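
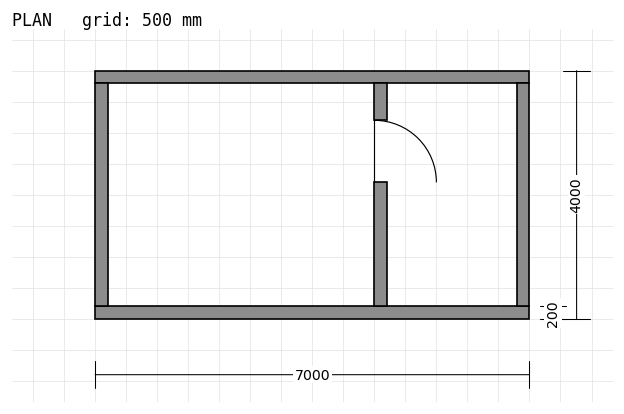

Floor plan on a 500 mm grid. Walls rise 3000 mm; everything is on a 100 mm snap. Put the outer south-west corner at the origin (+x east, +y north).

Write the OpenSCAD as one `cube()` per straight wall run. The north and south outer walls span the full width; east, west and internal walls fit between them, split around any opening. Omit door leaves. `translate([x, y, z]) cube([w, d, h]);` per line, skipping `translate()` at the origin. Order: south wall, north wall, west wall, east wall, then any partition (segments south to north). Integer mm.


cube([7000, 200, 3000]);
translate([0, 3800, 0]) cube([7000, 200, 3000]);
translate([0, 200, 0]) cube([200, 3600, 3000]);
translate([6800, 200, 0]) cube([200, 3600, 3000]);
translate([4500, 200, 0]) cube([200, 2000, 3000]);
translate([4500, 3200, 0]) cube([200, 600, 3000]);


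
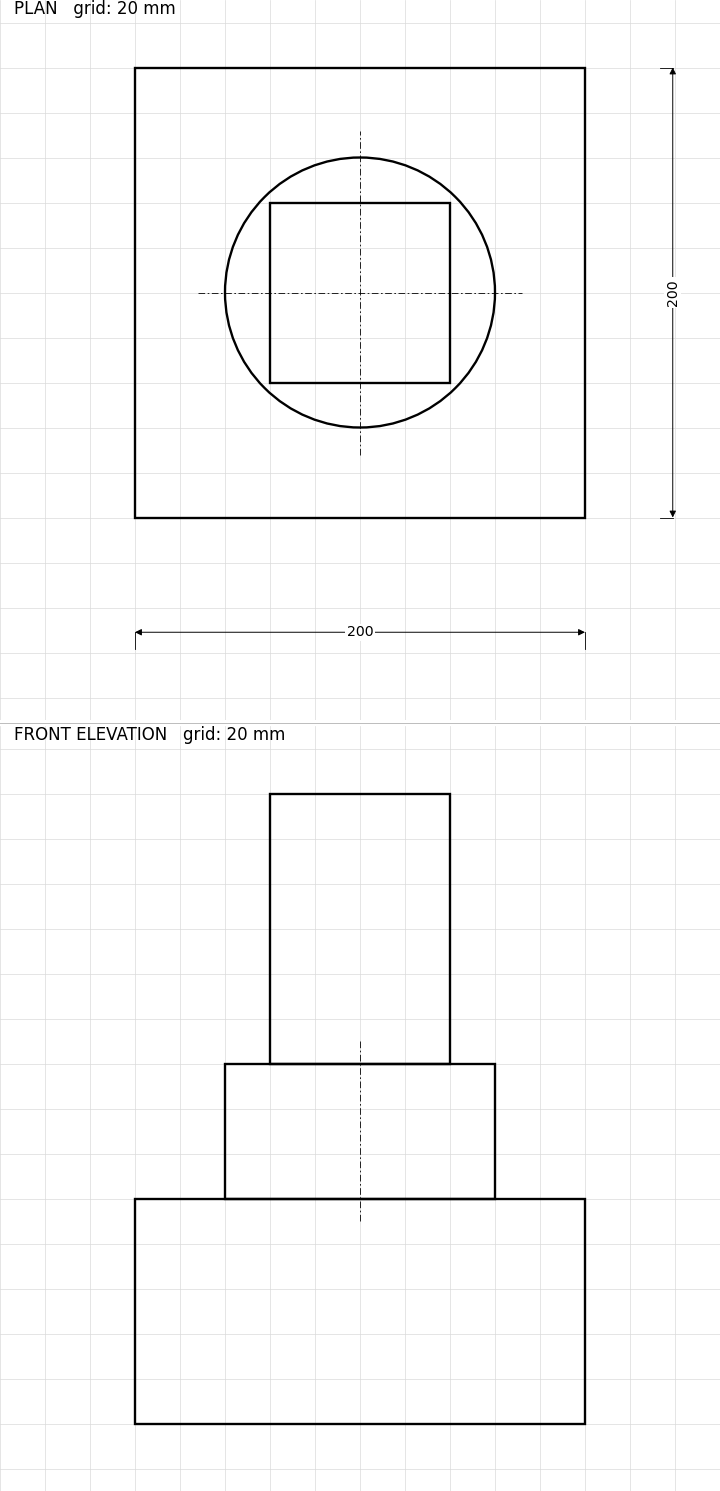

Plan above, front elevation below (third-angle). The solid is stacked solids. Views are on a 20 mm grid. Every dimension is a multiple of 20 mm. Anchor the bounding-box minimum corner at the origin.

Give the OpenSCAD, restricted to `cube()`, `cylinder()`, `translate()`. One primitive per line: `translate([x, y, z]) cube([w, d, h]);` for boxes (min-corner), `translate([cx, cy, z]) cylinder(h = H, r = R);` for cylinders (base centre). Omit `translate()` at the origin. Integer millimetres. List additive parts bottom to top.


cube([200, 200, 100]);
translate([100, 100, 100]) cylinder(h = 60, r = 60);
translate([60, 60, 160]) cube([80, 80, 120]);


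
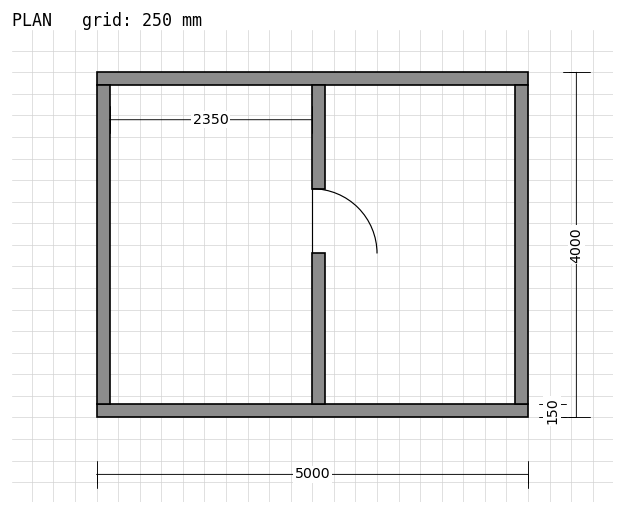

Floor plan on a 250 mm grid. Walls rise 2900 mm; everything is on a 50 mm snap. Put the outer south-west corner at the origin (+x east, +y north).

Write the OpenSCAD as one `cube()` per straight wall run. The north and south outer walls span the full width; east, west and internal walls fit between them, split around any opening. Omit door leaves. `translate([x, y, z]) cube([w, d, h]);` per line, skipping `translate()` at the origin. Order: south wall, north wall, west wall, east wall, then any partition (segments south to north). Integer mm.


cube([5000, 150, 2900]);
translate([0, 3850, 0]) cube([5000, 150, 2900]);
translate([0, 150, 0]) cube([150, 3700, 2900]);
translate([4850, 150, 0]) cube([150, 3700, 2900]);
translate([2500, 150, 0]) cube([150, 1750, 2900]);
translate([2500, 2650, 0]) cube([150, 1200, 2900]);


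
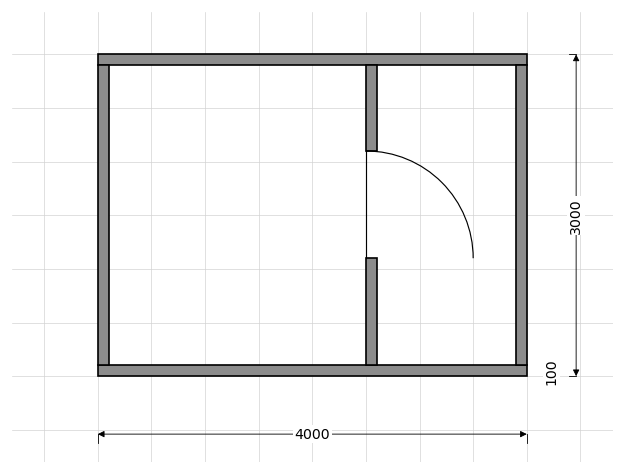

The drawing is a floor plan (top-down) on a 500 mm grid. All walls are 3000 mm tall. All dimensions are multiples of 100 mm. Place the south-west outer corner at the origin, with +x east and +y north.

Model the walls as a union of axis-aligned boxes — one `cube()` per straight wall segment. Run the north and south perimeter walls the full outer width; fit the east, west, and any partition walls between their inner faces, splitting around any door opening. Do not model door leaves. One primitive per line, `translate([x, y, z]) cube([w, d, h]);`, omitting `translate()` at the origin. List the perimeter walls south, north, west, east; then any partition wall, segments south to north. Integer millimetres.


cube([4000, 100, 3000]);
translate([0, 2900, 0]) cube([4000, 100, 3000]);
translate([0, 100, 0]) cube([100, 2800, 3000]);
translate([3900, 100, 0]) cube([100, 2800, 3000]);
translate([2500, 100, 0]) cube([100, 1000, 3000]);
translate([2500, 2100, 0]) cube([100, 800, 3000]);


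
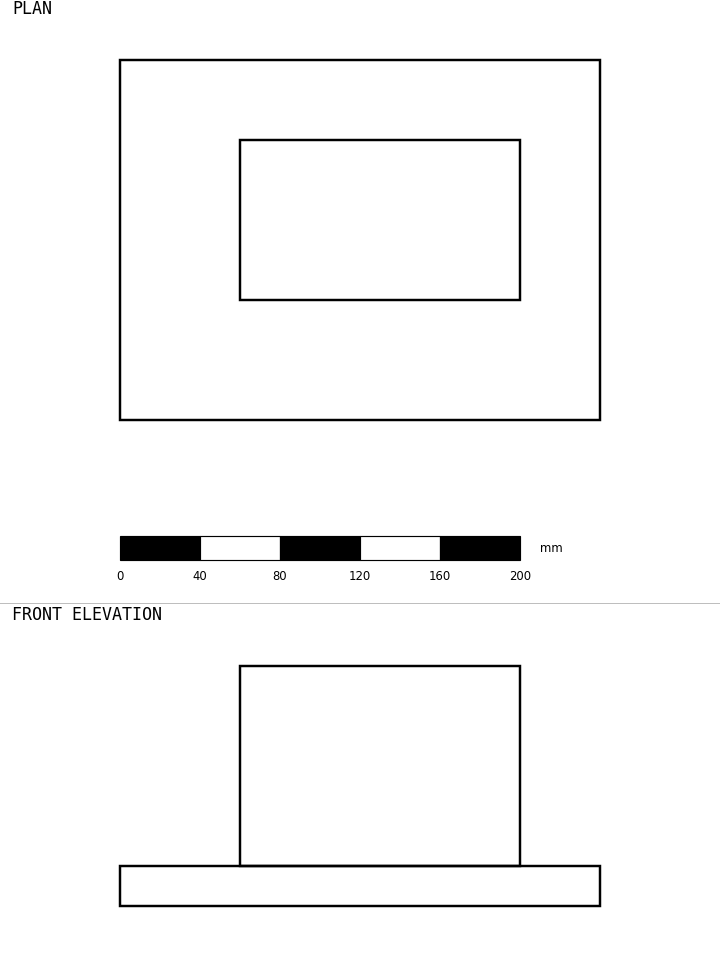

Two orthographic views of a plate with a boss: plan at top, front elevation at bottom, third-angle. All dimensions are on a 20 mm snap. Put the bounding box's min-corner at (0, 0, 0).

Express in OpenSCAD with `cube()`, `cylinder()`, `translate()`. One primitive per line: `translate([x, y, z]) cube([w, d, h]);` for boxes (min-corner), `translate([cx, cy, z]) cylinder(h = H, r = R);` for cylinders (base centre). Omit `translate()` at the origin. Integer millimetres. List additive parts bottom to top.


cube([240, 180, 20]);
translate([60, 60, 20]) cube([140, 80, 100]);


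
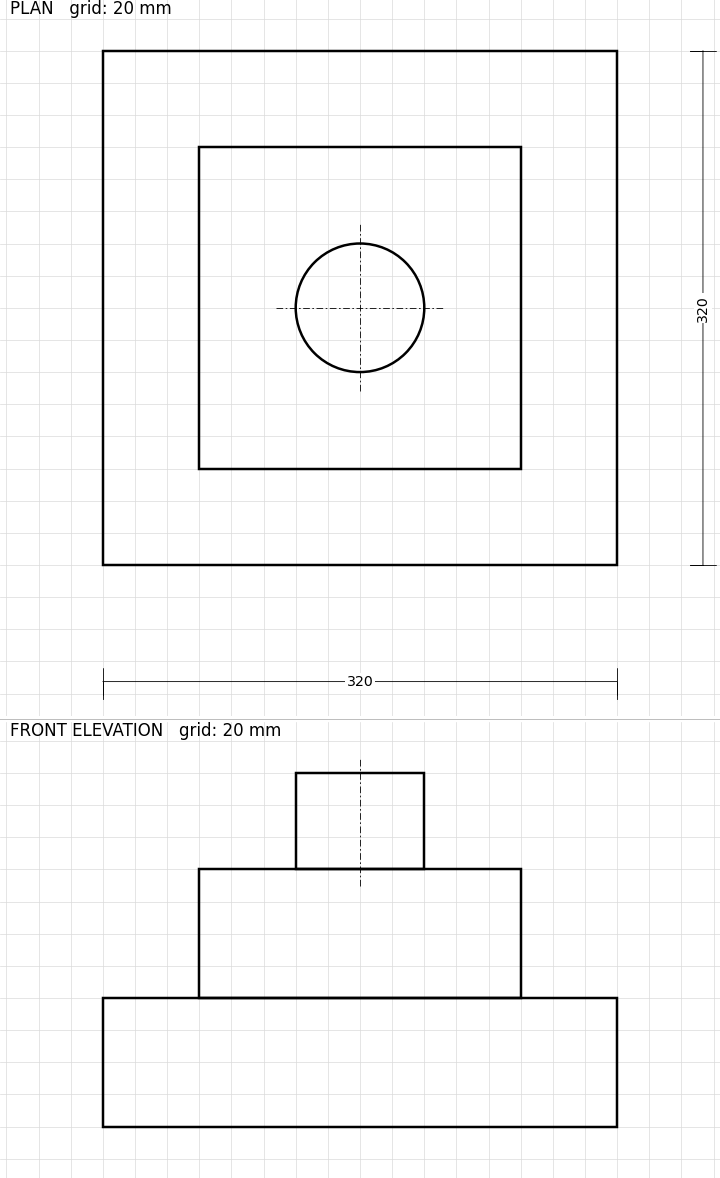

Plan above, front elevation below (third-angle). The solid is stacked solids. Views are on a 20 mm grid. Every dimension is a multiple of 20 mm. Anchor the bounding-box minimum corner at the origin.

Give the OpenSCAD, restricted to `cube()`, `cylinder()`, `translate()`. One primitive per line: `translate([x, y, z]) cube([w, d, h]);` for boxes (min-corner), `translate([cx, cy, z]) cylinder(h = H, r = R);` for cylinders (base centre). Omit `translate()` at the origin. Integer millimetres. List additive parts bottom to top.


cube([320, 320, 80]);
translate([60, 60, 80]) cube([200, 200, 80]);
translate([160, 160, 160]) cylinder(h = 60, r = 40);


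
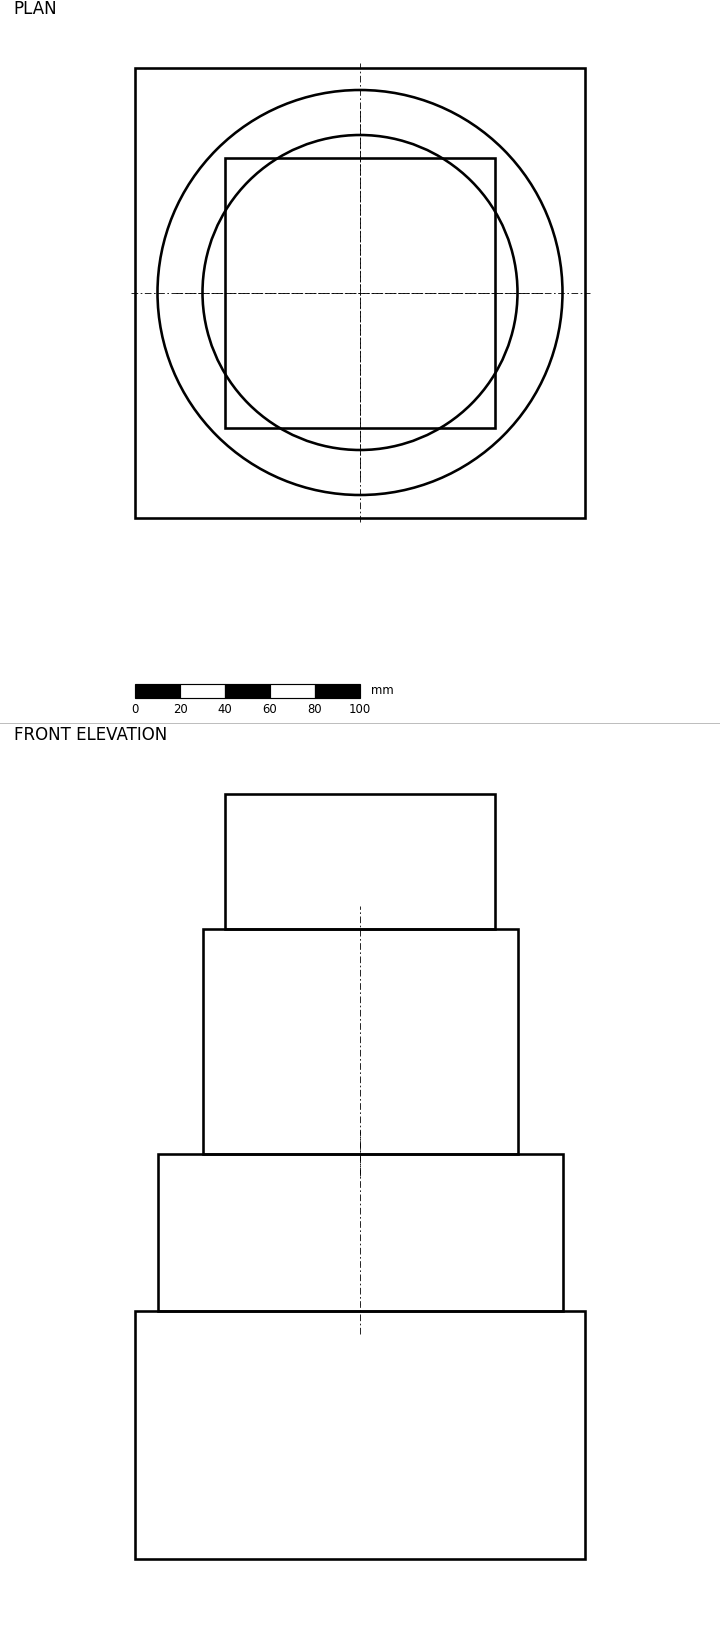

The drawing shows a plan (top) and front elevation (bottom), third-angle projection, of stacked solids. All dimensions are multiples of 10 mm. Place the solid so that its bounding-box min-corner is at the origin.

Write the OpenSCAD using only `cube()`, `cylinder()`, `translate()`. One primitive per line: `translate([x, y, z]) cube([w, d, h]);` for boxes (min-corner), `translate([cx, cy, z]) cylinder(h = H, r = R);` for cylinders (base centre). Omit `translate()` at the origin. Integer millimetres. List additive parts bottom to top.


cube([200, 200, 110]);
translate([100, 100, 110]) cylinder(h = 70, r = 90);
translate([100, 100, 180]) cylinder(h = 100, r = 70);
translate([40, 40, 280]) cube([120, 120, 60]);


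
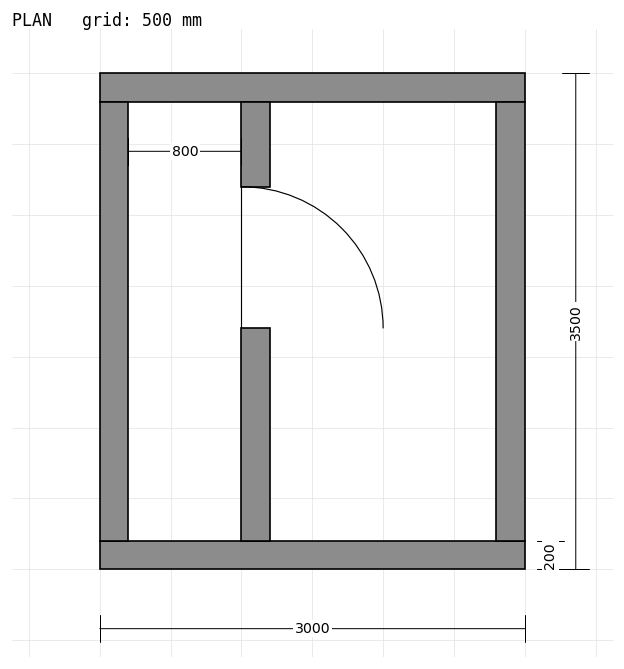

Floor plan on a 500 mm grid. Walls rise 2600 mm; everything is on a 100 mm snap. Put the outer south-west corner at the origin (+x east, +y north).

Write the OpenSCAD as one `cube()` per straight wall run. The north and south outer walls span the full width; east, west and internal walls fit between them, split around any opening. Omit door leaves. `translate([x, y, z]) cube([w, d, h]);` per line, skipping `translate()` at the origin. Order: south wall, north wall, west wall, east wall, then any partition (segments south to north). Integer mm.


cube([3000, 200, 2600]);
translate([0, 3300, 0]) cube([3000, 200, 2600]);
translate([0, 200, 0]) cube([200, 3100, 2600]);
translate([2800, 200, 0]) cube([200, 3100, 2600]);
translate([1000, 200, 0]) cube([200, 1500, 2600]);
translate([1000, 2700, 0]) cube([200, 600, 2600]);


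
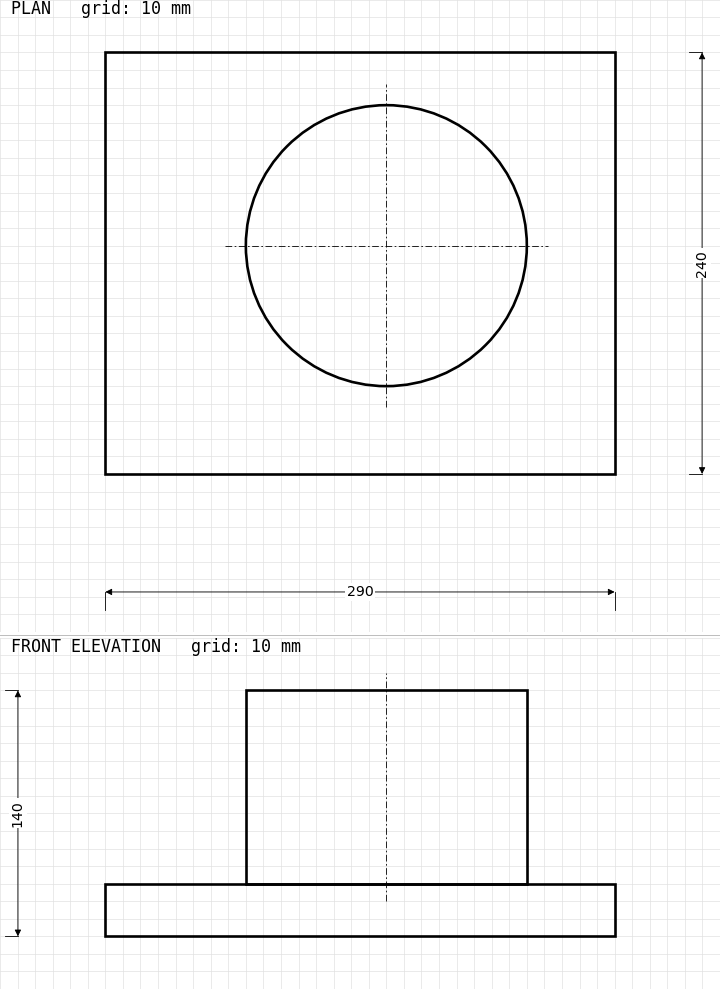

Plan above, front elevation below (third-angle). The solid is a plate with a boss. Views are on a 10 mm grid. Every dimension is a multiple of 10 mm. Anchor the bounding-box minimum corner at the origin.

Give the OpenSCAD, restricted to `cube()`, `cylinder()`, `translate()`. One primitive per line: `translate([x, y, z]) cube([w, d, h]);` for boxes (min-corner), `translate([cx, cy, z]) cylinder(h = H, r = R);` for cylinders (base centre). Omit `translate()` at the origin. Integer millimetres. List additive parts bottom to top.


cube([290, 240, 30]);
translate([160, 130, 30]) cylinder(h = 110, r = 80);


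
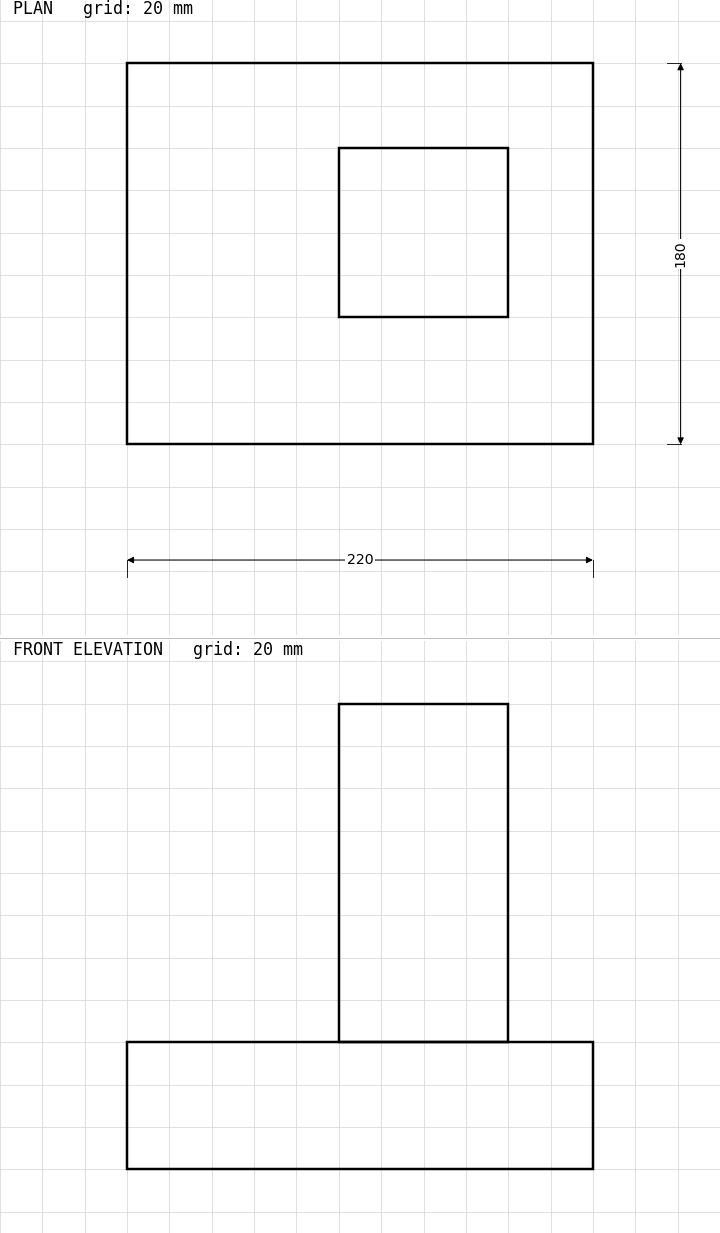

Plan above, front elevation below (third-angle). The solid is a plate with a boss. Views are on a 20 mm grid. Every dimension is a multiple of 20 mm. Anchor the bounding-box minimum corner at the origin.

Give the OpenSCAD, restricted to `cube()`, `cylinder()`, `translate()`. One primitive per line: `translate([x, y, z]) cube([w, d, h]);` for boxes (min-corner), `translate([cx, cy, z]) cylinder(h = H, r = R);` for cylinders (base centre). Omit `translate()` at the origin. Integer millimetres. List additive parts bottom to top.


cube([220, 180, 60]);
translate([100, 60, 60]) cube([80, 80, 160]);


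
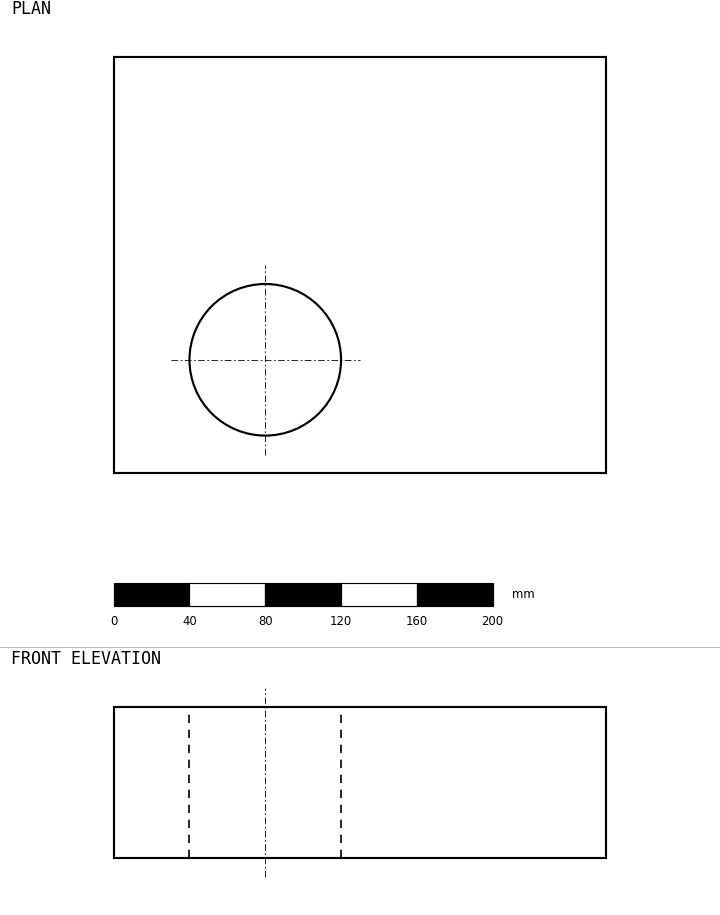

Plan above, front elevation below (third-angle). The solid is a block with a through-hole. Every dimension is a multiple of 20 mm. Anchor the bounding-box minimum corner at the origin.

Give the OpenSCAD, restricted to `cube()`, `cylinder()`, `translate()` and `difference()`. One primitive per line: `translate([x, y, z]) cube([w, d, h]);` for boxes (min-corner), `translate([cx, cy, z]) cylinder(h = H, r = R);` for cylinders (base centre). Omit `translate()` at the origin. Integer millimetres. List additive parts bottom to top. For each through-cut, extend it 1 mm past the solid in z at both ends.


difference() {
  cube([260, 220, 80]);
  translate([80, 60, -1]) cylinder(h = 82, r = 40);
}


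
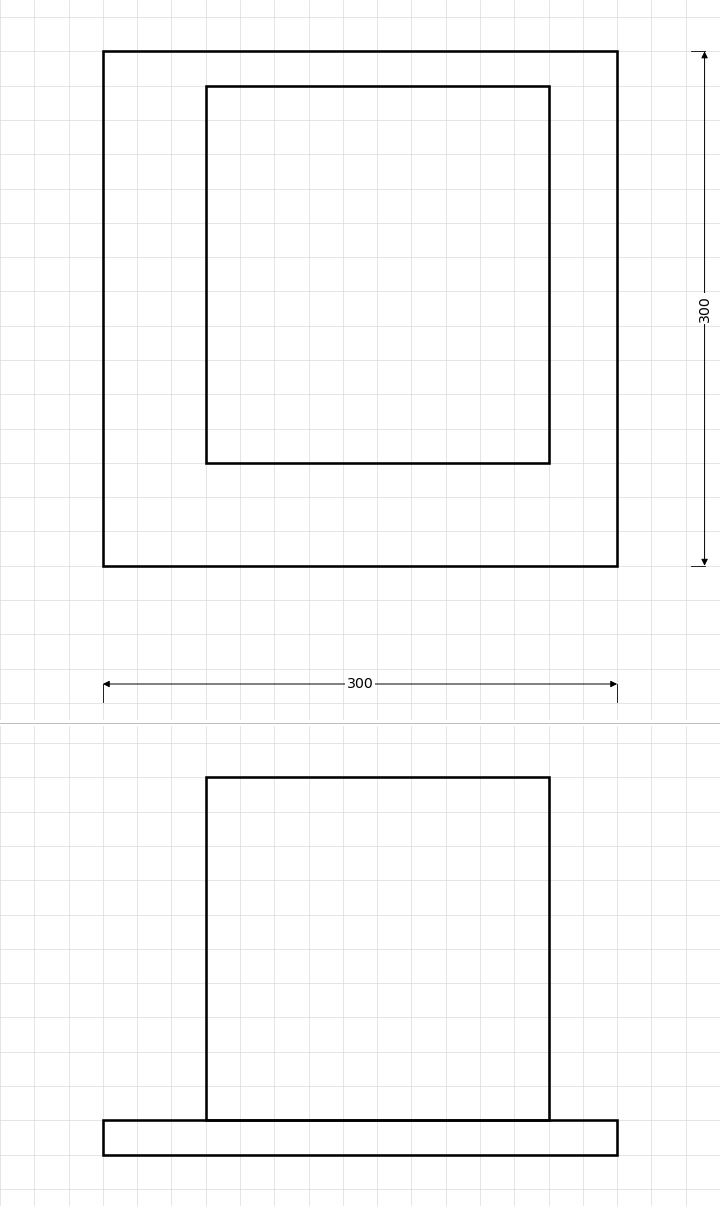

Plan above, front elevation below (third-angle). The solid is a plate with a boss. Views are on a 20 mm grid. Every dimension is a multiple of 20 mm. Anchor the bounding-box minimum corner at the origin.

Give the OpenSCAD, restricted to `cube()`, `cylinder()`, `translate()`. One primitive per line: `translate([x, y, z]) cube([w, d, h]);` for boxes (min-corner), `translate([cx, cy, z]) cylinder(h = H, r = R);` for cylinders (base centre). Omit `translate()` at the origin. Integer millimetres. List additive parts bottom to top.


cube([300, 300, 20]);
translate([60, 60, 20]) cube([200, 220, 200]);


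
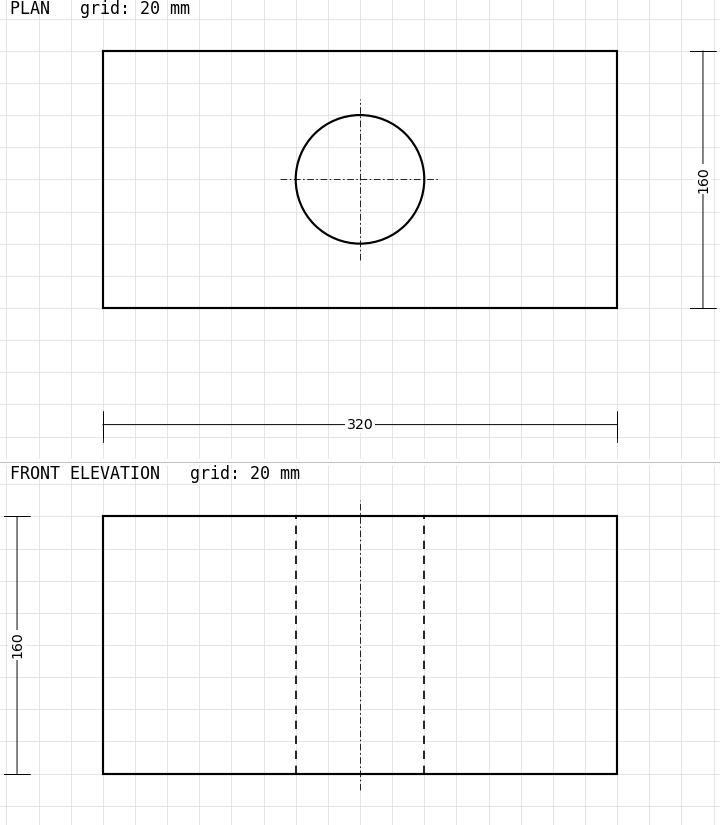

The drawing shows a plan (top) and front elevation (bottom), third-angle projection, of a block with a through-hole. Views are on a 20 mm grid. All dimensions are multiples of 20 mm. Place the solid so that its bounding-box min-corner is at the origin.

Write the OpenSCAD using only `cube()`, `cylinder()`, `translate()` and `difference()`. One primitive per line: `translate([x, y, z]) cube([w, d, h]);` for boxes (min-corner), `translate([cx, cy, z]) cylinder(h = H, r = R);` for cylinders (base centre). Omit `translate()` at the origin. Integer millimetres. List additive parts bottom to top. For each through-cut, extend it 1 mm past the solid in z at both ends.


difference() {
  cube([320, 160, 160]);
  translate([160, 80, -1]) cylinder(h = 162, r = 40);
}


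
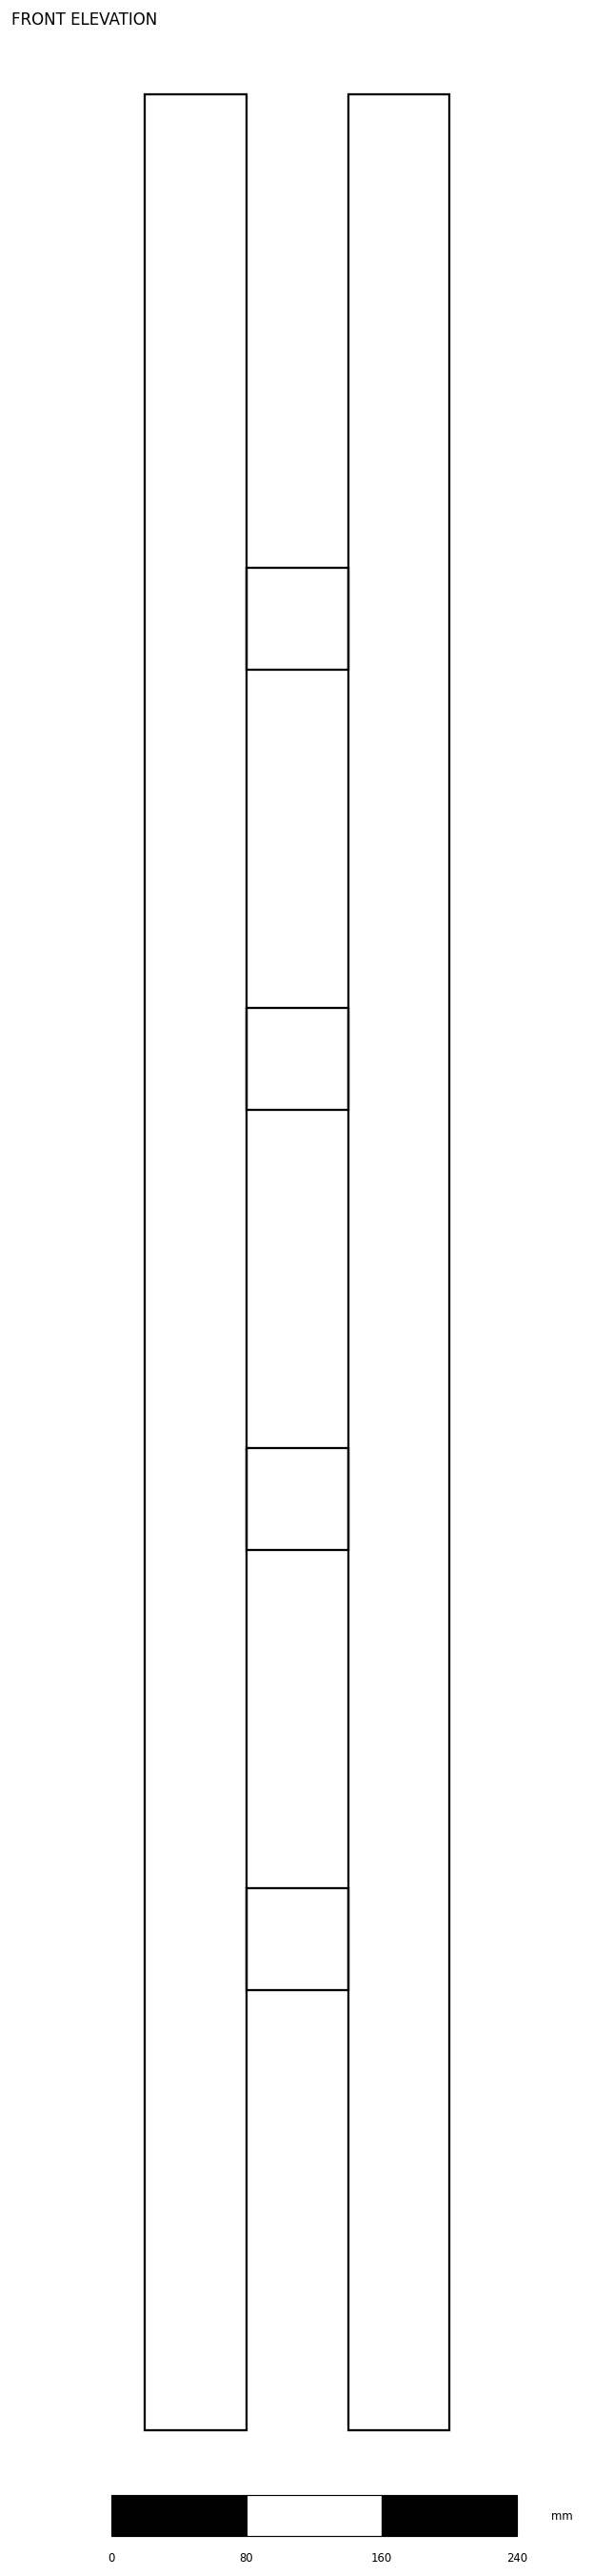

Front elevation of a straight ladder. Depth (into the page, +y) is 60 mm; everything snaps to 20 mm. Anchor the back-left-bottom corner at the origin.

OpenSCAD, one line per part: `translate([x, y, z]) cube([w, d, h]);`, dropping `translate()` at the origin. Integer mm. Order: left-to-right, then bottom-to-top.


cube([60, 60, 1380]);
translate([60, 0, 260]) cube([60, 60, 60]);
translate([60, 0, 520]) cube([60, 60, 60]);
translate([60, 0, 780]) cube([60, 60, 60]);
translate([60, 0, 1040]) cube([60, 60, 60]);
translate([120, 0, 0]) cube([60, 60, 1380]);


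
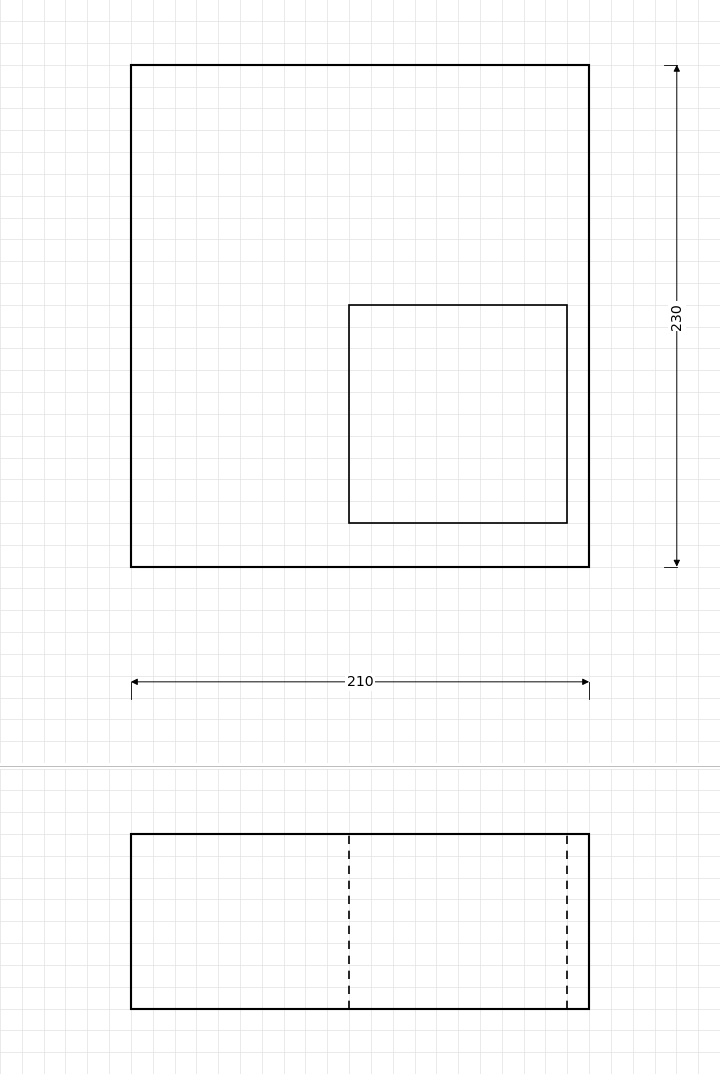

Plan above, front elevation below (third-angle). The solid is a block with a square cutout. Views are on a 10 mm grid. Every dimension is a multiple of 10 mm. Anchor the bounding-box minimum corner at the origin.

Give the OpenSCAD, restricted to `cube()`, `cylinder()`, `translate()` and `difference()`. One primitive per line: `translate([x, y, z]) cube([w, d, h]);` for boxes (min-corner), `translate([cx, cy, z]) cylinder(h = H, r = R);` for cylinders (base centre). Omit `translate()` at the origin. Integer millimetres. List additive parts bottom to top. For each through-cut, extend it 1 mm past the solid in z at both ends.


difference() {
  cube([210, 230, 80]);
  translate([100, 20, -1]) cube([100, 100, 82]);
}


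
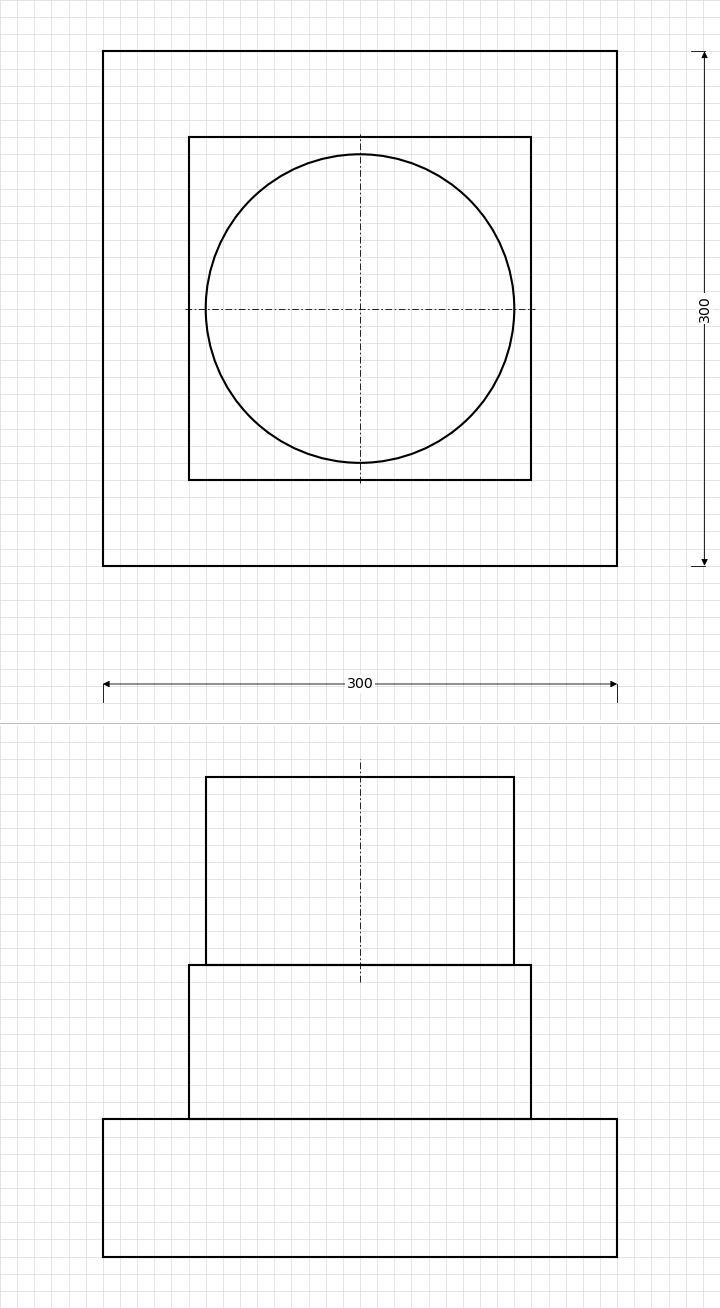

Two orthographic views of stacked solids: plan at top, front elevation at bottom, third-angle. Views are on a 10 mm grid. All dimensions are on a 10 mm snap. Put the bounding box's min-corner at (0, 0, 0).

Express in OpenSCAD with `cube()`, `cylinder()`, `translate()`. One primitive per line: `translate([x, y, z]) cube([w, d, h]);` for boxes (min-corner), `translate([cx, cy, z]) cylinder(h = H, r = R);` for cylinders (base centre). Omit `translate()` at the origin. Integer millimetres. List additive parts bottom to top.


cube([300, 300, 80]);
translate([50, 50, 80]) cube([200, 200, 90]);
translate([150, 150, 170]) cylinder(h = 110, r = 90);


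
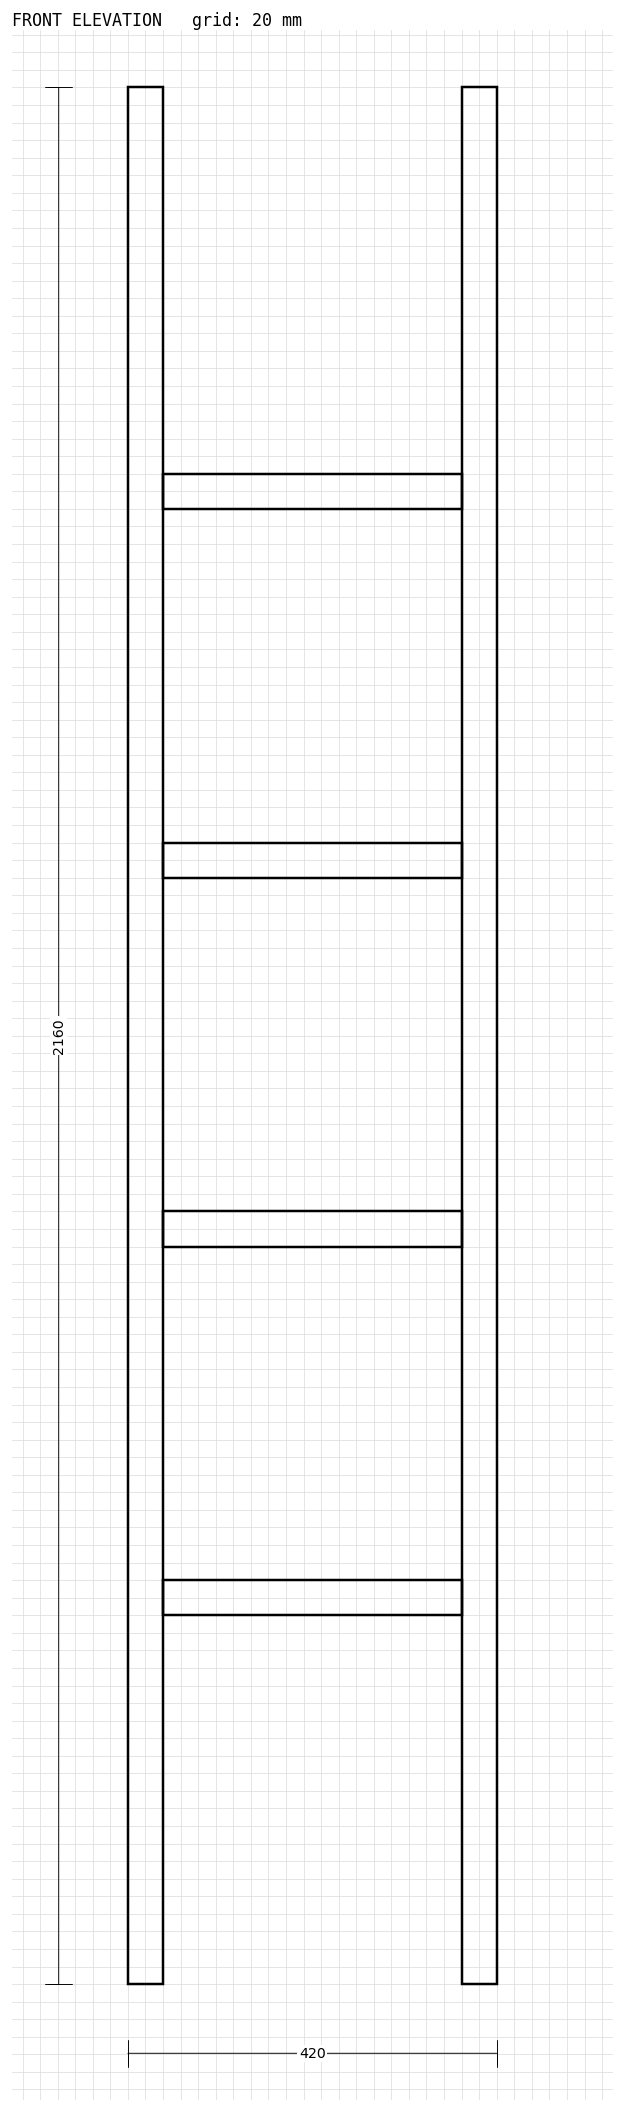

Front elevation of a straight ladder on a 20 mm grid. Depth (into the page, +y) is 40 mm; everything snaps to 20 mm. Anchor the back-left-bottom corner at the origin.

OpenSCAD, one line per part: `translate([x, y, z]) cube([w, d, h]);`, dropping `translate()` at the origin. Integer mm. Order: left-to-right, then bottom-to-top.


cube([40, 40, 2160]);
translate([40, 0, 420]) cube([340, 40, 40]);
translate([40, 0, 840]) cube([340, 40, 40]);
translate([40, 0, 1260]) cube([340, 40, 40]);
translate([40, 0, 1680]) cube([340, 40, 40]);
translate([380, 0, 0]) cube([40, 40, 2160]);


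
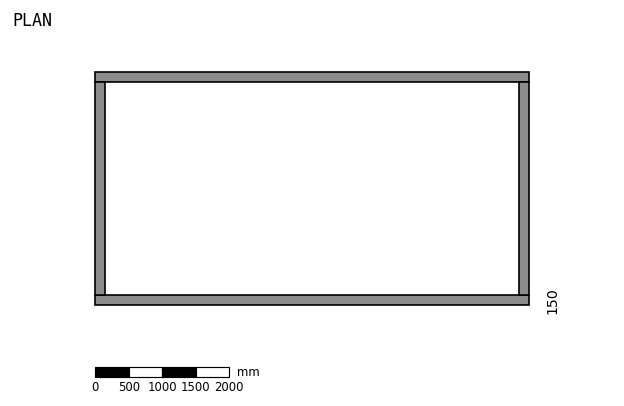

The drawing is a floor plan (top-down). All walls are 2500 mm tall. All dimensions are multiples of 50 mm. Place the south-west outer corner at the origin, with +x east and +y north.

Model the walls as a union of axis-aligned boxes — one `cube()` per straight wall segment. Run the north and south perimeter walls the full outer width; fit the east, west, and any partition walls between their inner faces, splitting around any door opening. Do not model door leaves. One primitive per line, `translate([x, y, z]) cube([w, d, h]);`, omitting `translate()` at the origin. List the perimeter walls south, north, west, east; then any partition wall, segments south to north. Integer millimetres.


cube([6500, 150, 2500]);
translate([0, 3350, 0]) cube([6500, 150, 2500]);
translate([0, 150, 0]) cube([150, 3200, 2500]);
translate([6350, 150, 0]) cube([150, 3200, 2500]);


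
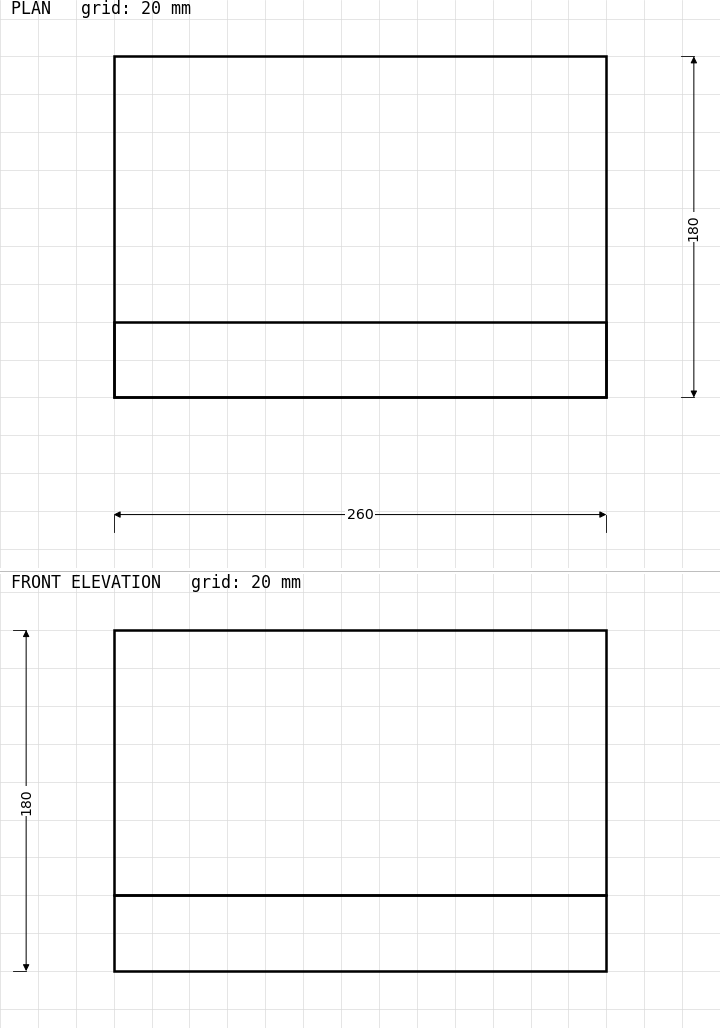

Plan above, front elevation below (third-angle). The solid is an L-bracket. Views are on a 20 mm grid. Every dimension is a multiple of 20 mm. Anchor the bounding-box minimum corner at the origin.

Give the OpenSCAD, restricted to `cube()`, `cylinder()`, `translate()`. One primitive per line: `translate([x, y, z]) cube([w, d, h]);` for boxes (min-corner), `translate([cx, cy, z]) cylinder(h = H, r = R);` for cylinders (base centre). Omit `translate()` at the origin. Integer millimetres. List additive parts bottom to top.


cube([260, 180, 40]);
translate([0, 0, 40]) cube([260, 40, 140]);


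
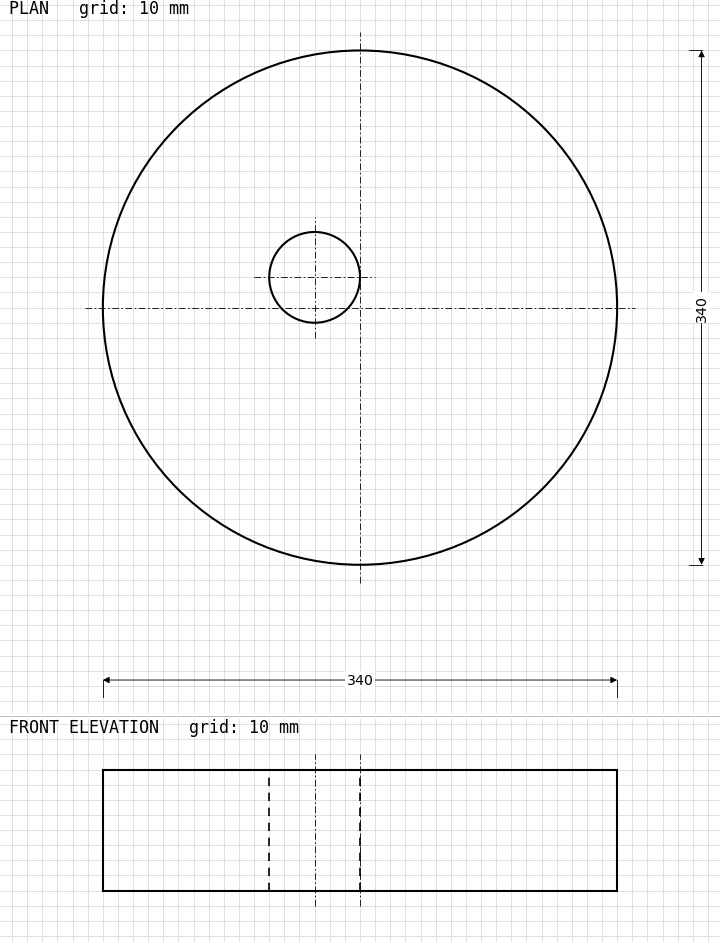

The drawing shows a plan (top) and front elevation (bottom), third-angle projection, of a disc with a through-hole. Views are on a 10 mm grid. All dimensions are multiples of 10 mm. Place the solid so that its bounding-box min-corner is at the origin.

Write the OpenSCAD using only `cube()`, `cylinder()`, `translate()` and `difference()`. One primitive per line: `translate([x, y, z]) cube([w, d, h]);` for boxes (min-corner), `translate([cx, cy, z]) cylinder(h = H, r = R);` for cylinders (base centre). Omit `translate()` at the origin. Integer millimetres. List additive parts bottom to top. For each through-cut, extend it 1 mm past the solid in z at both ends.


difference() {
  translate([170, 170, 0]) cylinder(h = 80, r = 170);
  translate([140, 190, -1]) cylinder(h = 82, r = 30);
}


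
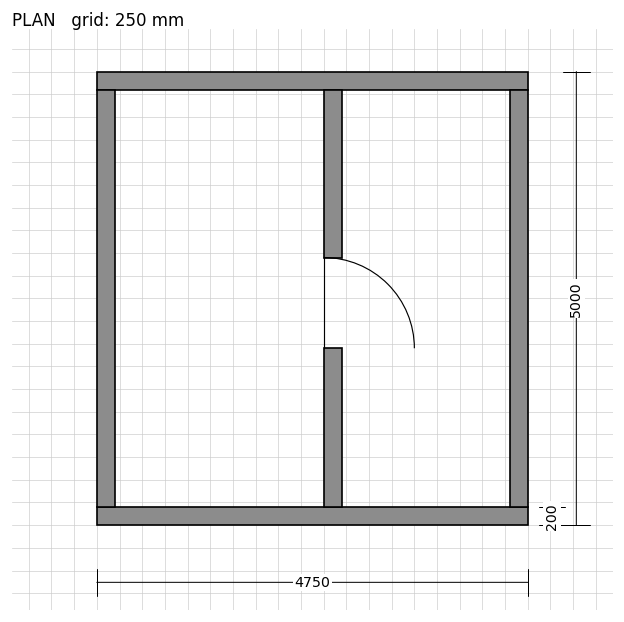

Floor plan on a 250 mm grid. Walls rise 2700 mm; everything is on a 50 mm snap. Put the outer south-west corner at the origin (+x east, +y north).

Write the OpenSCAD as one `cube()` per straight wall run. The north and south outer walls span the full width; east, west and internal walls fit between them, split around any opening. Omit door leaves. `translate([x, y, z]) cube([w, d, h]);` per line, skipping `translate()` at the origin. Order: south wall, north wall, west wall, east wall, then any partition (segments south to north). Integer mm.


cube([4750, 200, 2700]);
translate([0, 4800, 0]) cube([4750, 200, 2700]);
translate([0, 200, 0]) cube([200, 4600, 2700]);
translate([4550, 200, 0]) cube([200, 4600, 2700]);
translate([2500, 200, 0]) cube([200, 1750, 2700]);
translate([2500, 2950, 0]) cube([200, 1850, 2700]);


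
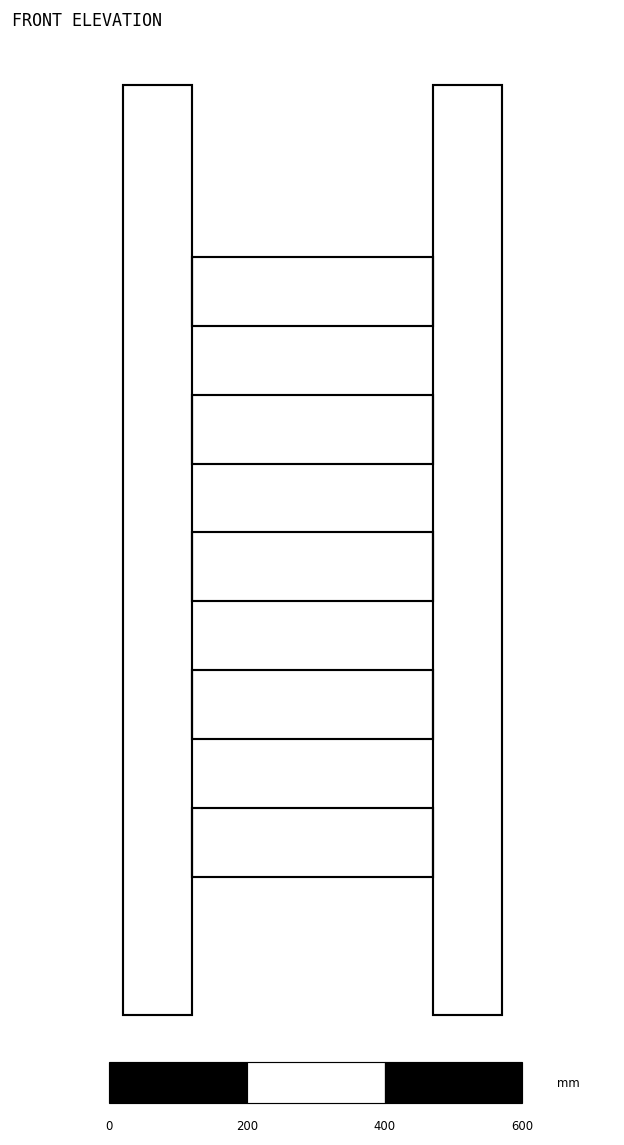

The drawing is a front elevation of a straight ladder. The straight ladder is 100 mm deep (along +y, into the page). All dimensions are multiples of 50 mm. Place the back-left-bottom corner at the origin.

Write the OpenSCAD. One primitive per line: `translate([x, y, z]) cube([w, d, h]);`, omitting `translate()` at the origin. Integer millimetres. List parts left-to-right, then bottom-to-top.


cube([100, 100, 1350]);
translate([100, 0, 200]) cube([350, 100, 100]);
translate([100, 0, 400]) cube([350, 100, 100]);
translate([100, 0, 600]) cube([350, 100, 100]);
translate([100, 0, 800]) cube([350, 100, 100]);
translate([100, 0, 1000]) cube([350, 100, 100]);
translate([450, 0, 0]) cube([100, 100, 1350]);


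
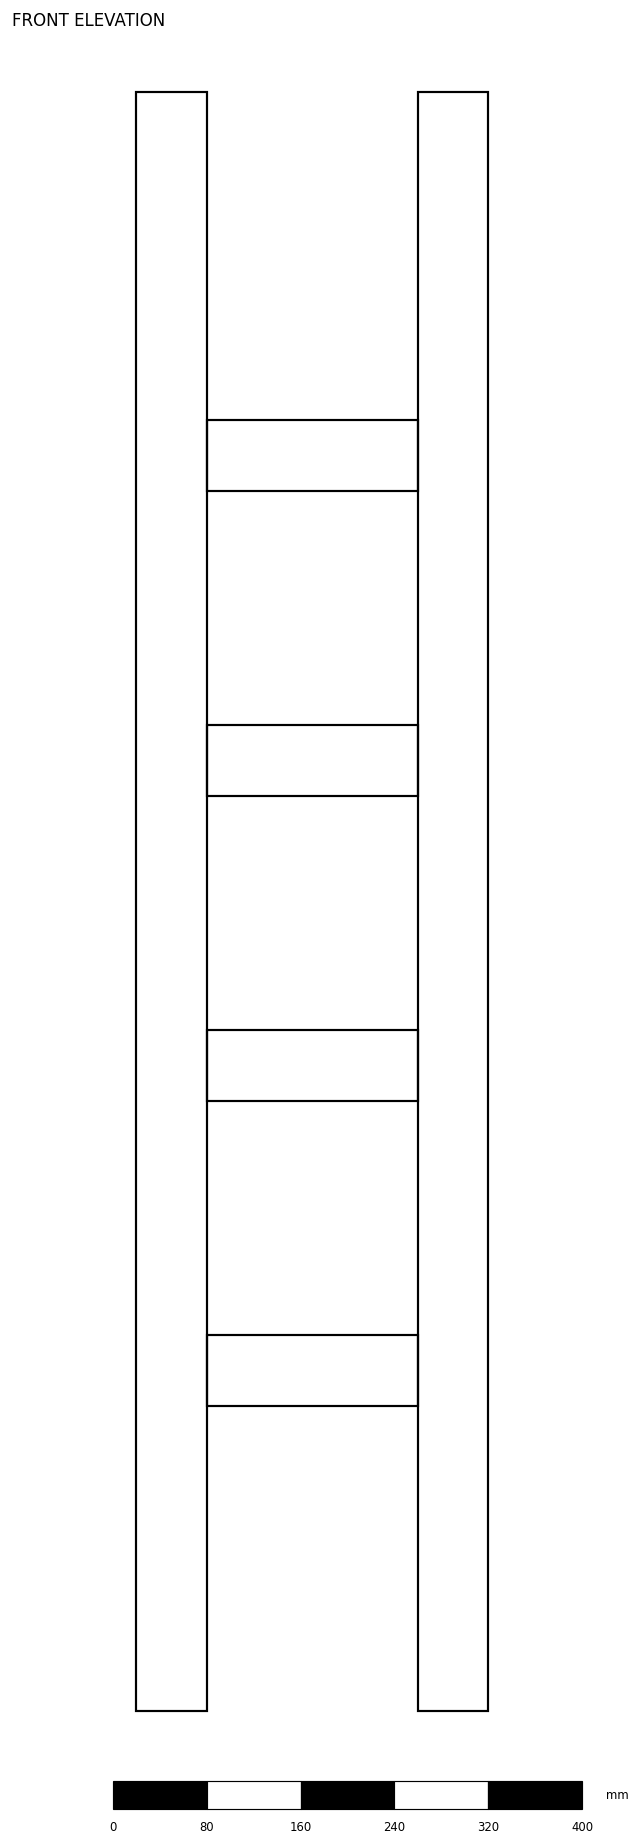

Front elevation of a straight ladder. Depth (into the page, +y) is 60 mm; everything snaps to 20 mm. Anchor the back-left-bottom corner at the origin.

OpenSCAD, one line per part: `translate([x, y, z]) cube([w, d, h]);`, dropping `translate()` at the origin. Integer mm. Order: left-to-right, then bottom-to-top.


cube([60, 60, 1380]);
translate([60, 0, 260]) cube([180, 60, 60]);
translate([60, 0, 520]) cube([180, 60, 60]);
translate([60, 0, 780]) cube([180, 60, 60]);
translate([60, 0, 1040]) cube([180, 60, 60]);
translate([240, 0, 0]) cube([60, 60, 1380]);


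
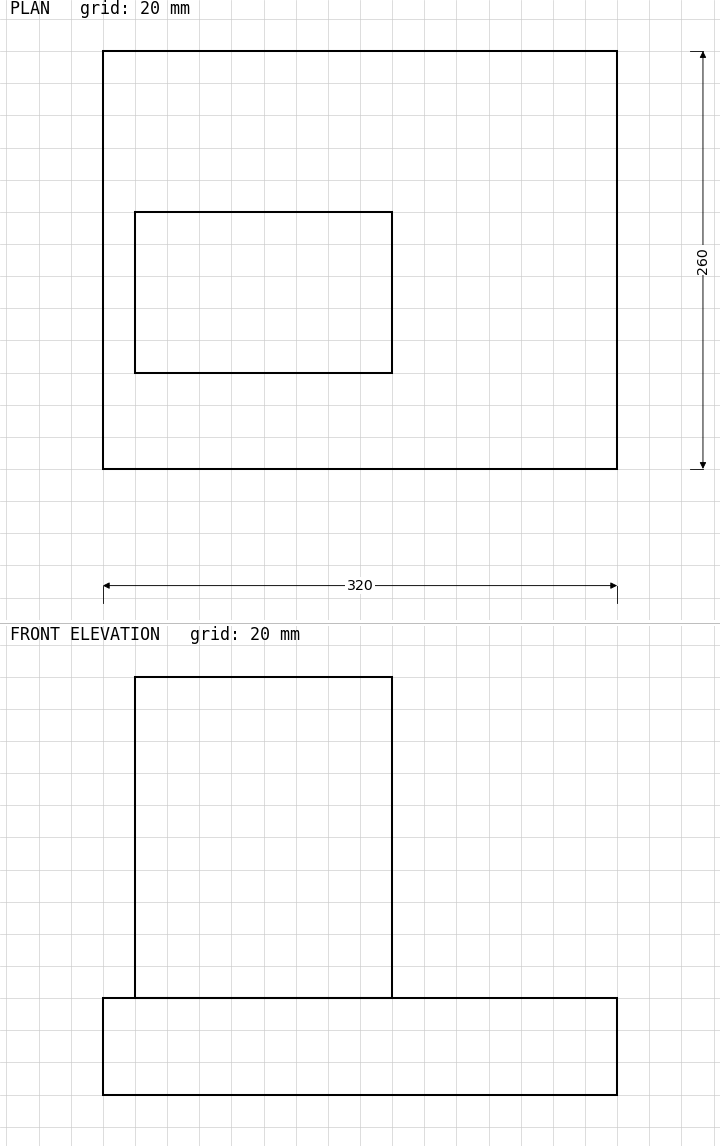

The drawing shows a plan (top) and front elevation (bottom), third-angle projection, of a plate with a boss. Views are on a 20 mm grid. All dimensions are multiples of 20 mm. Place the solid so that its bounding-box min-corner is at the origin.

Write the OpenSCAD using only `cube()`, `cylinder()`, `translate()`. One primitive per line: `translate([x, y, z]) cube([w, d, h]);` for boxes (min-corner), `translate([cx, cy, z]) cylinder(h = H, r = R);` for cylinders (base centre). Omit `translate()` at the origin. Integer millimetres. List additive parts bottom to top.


cube([320, 260, 60]);
translate([20, 60, 60]) cube([160, 100, 200]);


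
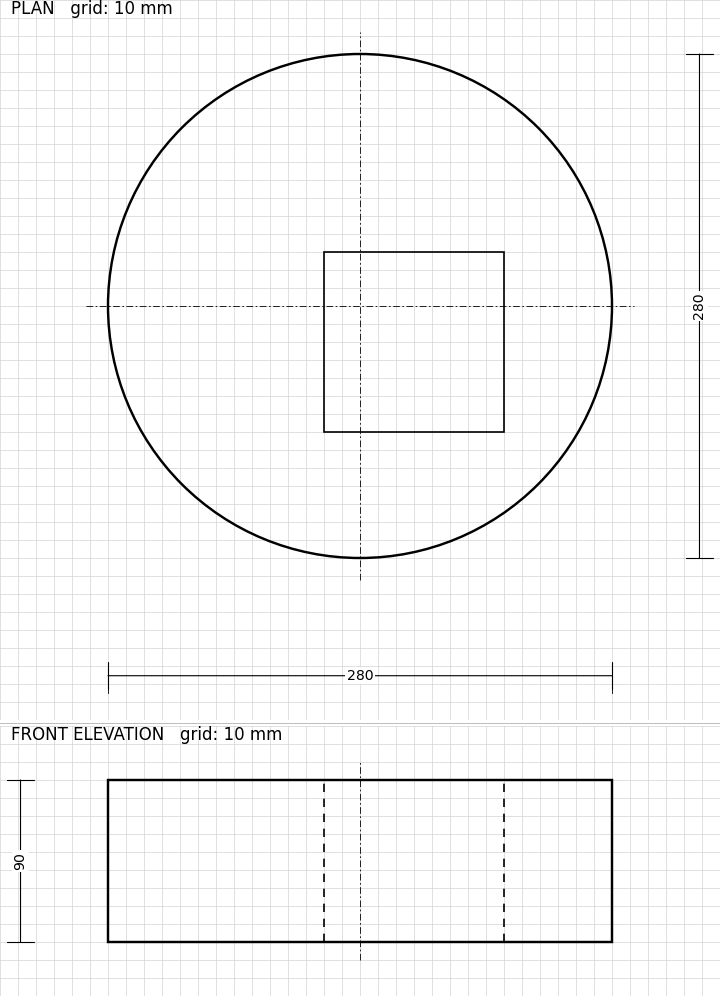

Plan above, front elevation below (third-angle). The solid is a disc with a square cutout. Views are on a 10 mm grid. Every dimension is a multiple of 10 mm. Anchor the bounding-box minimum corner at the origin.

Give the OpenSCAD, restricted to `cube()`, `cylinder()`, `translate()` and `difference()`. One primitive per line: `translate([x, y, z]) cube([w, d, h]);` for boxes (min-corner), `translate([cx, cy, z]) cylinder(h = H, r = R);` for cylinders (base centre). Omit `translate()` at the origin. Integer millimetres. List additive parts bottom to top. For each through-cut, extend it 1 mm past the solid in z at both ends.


difference() {
  translate([140, 140, 0]) cylinder(h = 90, r = 140);
  translate([120, 70, -1]) cube([100, 100, 92]);
}


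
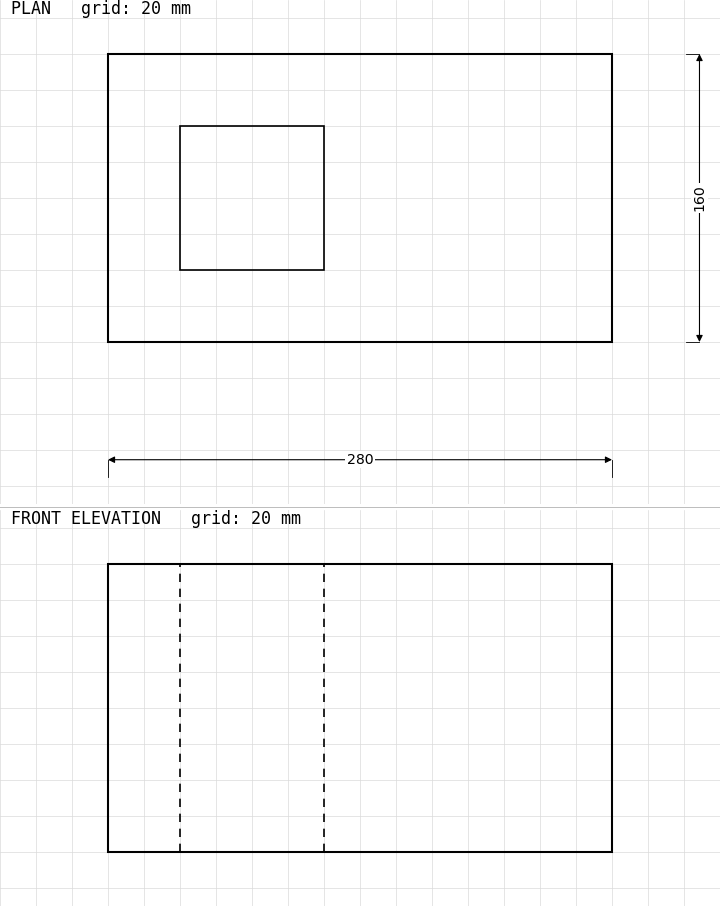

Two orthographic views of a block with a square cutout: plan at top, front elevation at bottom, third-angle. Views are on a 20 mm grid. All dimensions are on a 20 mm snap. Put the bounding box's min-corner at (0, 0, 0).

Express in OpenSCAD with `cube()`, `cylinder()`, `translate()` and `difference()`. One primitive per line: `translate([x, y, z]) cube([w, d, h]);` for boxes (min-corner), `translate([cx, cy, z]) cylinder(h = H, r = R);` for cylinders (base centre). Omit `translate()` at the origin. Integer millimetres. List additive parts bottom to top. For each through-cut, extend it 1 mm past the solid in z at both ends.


difference() {
  cube([280, 160, 160]);
  translate([40, 40, -1]) cube([80, 80, 162]);
}


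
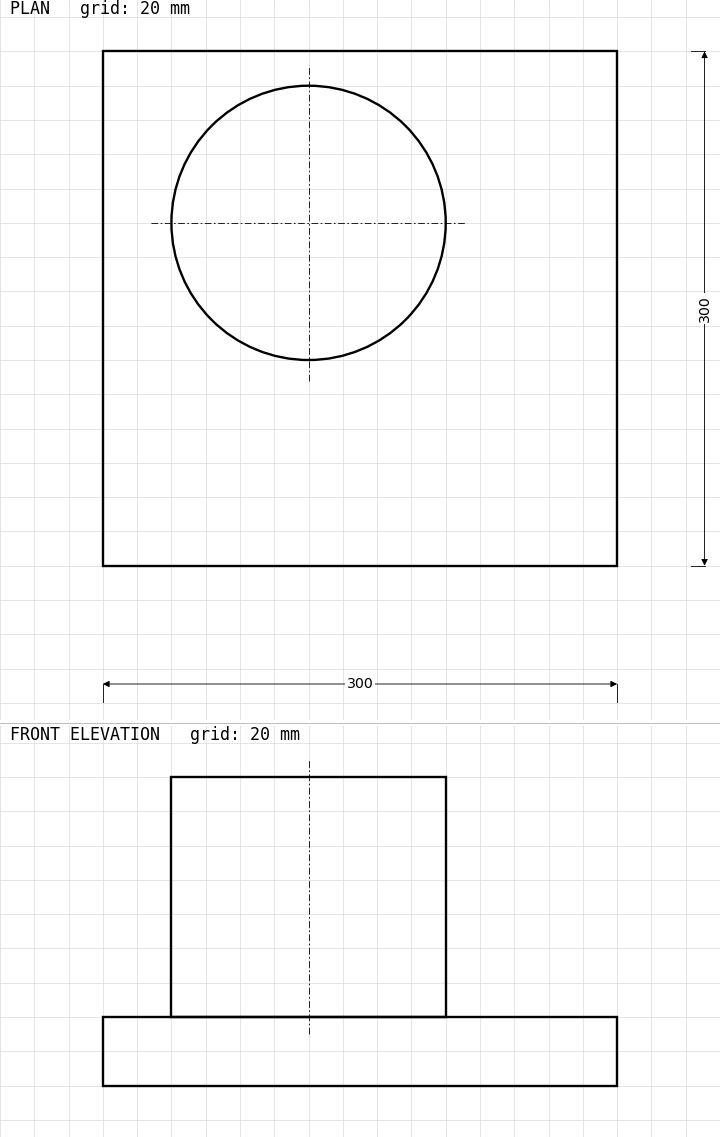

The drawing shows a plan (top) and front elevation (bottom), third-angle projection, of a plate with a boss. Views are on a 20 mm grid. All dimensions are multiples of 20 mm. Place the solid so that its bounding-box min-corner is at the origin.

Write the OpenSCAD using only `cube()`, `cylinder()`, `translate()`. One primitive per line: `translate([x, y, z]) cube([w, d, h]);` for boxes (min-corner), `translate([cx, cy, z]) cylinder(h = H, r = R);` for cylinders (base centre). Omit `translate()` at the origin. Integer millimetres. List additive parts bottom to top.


cube([300, 300, 40]);
translate([120, 200, 40]) cylinder(h = 140, r = 80);


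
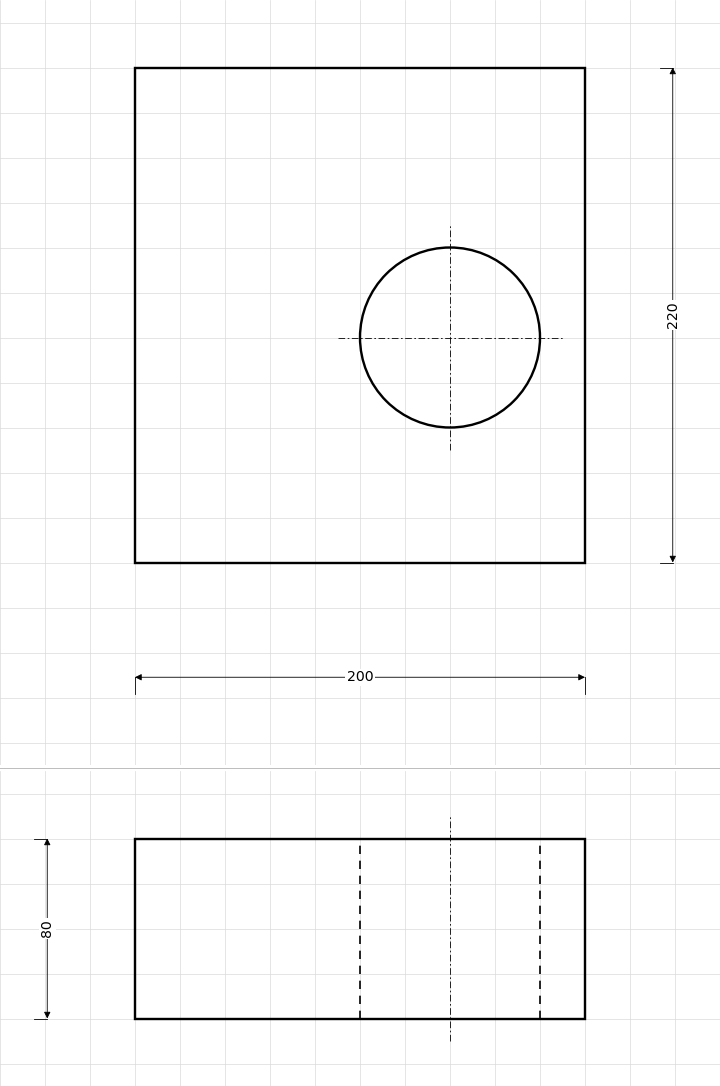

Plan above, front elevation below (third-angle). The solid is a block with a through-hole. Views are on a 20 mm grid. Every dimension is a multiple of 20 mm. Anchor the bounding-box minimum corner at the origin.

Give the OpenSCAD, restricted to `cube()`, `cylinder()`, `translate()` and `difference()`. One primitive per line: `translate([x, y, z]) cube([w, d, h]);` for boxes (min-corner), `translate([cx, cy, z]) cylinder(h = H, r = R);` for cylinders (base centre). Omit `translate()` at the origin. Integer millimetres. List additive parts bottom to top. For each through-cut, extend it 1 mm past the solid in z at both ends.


difference() {
  cube([200, 220, 80]);
  translate([140, 100, -1]) cylinder(h = 82, r = 40);
}


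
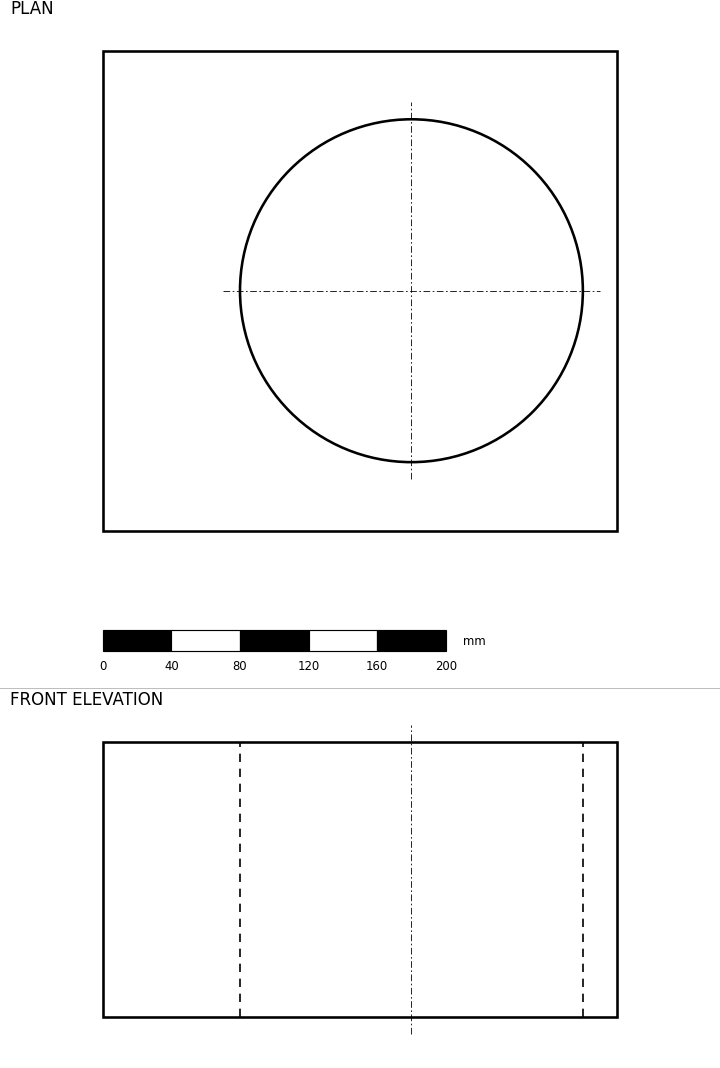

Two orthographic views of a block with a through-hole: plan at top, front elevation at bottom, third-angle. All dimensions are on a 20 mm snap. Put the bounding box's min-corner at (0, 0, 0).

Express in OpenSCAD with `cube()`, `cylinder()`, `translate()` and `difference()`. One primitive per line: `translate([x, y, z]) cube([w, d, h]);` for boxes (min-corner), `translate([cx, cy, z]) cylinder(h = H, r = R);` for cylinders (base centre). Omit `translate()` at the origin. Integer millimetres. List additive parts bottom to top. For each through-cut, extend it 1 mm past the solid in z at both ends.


difference() {
  cube([300, 280, 160]);
  translate([180, 140, -1]) cylinder(h = 162, r = 100);
}


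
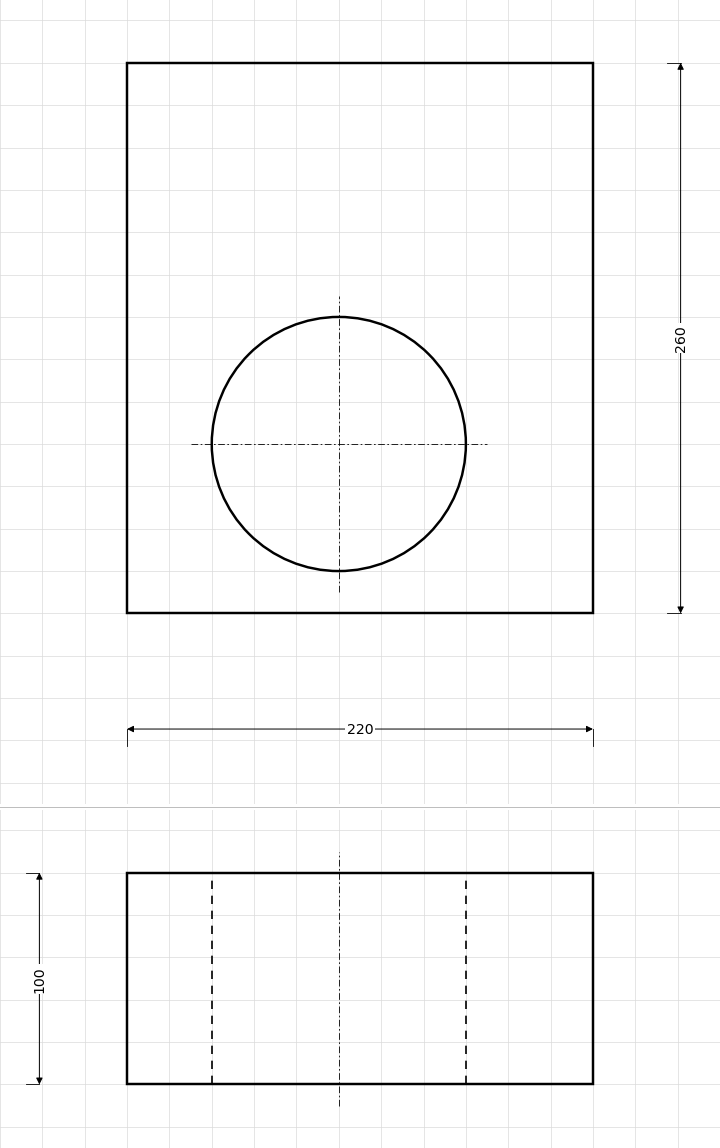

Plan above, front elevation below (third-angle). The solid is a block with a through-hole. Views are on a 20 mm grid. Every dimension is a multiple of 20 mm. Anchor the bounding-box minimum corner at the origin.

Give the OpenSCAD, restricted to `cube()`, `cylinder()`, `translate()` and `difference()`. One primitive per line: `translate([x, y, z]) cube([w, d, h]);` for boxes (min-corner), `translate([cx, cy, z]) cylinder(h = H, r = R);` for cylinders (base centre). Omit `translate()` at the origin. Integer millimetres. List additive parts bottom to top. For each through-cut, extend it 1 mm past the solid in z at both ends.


difference() {
  cube([220, 260, 100]);
  translate([100, 80, -1]) cylinder(h = 102, r = 60);
}


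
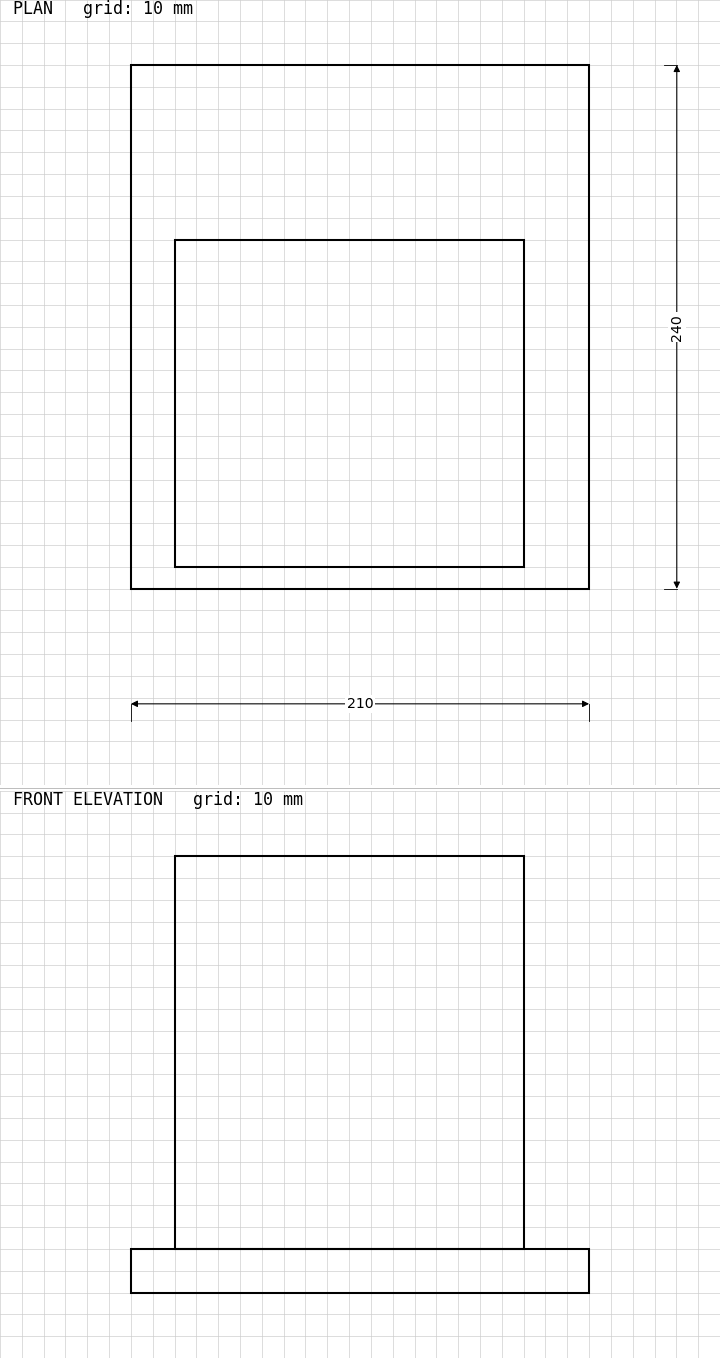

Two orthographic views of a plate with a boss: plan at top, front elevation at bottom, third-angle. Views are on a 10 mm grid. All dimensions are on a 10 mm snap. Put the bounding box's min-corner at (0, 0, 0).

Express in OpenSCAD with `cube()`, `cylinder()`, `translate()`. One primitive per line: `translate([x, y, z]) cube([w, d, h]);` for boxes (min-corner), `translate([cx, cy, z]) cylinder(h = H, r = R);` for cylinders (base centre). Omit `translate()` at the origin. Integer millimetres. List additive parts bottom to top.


cube([210, 240, 20]);
translate([20, 10, 20]) cube([160, 150, 180]);
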